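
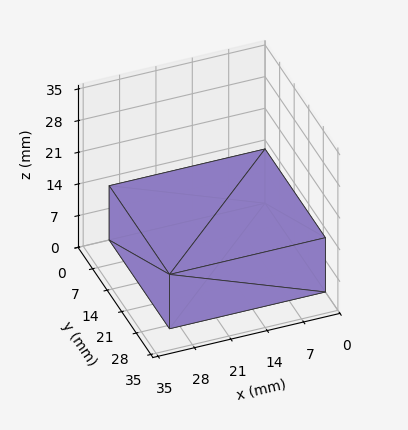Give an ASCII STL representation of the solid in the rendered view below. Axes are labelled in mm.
Reading the render: the shape is a rectangular box, roughly 30 × 29 mm footprint and 12 mm tall (dimensions read to the nearest mm from the axis ticks). For the STL, each face is triangulated and given an outward normal.

solid part
  facet normal 0.0000 0.0000 -1.0000
    outer loop
      vertex 30.0 29.0 0.0
      vertex 30.0 0.0 0.0
      vertex 0.0 0.0 0.0
    endloop
  endfacet
  facet normal 0.0000 0.0000 -1.0000
    outer loop
      vertex 0.0 29.0 0.0
      vertex 30.0 29.0 0.0
      vertex 0.0 0.0 0.0
    endloop
  endfacet
  facet normal 0.0000 0.0000 1.0000
    outer loop
      vertex 0.0 0.0 12.0
      vertex 30.0 0.0 12.0
      vertex 30.0 29.0 12.0
    endloop
  endfacet
  facet normal 0.0000 0.0000 1.0000
    outer loop
      vertex 0.0 0.0 12.0
      vertex 30.0 29.0 12.0
      vertex 0.0 29.0 12.0
    endloop
  endfacet
  facet normal 0.0000 -1.0000 0.0000
    outer loop
      vertex 0.0 0.0 0.0
      vertex 30.0 0.0 0.0
      vertex 30.0 0.0 12.0
    endloop
  endfacet
  facet normal 0.0000 -1.0000 0.0000
    outer loop
      vertex 0.0 0.0 0.0
      vertex 30.0 0.0 12.0
      vertex 0.0 0.0 12.0
    endloop
  endfacet
  facet normal 0.0000 1.0000 0.0000
    outer loop
      vertex 30.0 29.0 12.0
      vertex 30.0 29.0 0.0
      vertex 0.0 29.0 0.0
    endloop
  endfacet
  facet normal 0.0000 1.0000 0.0000
    outer loop
      vertex 0.0 29.0 12.0
      vertex 30.0 29.0 12.0
      vertex 0.0 29.0 0.0
    endloop
  endfacet
  facet normal -1.0000 0.0000 0.0000
    outer loop
      vertex 0.0 29.0 12.0
      vertex 0.0 29.0 0.0
      vertex 0.0 0.0 0.0
    endloop
  endfacet
  facet normal -1.0000 0.0000 0.0000
    outer loop
      vertex 0.0 0.0 12.0
      vertex 0.0 29.0 12.0
      vertex 0.0 0.0 0.0
    endloop
  endfacet
  facet normal 1.0000 0.0000 0.0000
    outer loop
      vertex 30.0 0.0 0.0
      vertex 30.0 29.0 0.0
      vertex 30.0 29.0 12.0
    endloop
  endfacet
  facet normal 1.0000 0.0000 0.0000
    outer loop
      vertex 30.0 0.0 0.0
      vertex 30.0 29.0 12.0
      vertex 30.0 0.0 12.0
    endloop
  endfacet
endsolid part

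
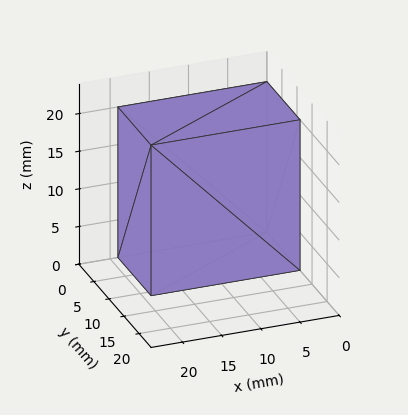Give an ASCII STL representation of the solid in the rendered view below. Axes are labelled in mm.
Reading the render: the shape is a rectangular box, roughly 19 × 11 mm footprint and 20 mm tall (dimensions read to the nearest mm from the axis ticks). For the STL, each face is triangulated and given an outward normal.

solid part
  facet normal 0.0000 0.0000 -1.0000
    outer loop
      vertex 19.000 11.000 0.000
      vertex 19.000 0.000 0.000
      vertex 0.000 0.000 0.000
    endloop
  endfacet
  facet normal 0.0000 0.0000 -1.0000
    outer loop
      vertex 0.000 11.000 0.000
      vertex 19.000 11.000 0.000
      vertex 0.000 0.000 0.000
    endloop
  endfacet
  facet normal 0.0000 0.0000 1.0000
    outer loop
      vertex 0.000 0.000 20.000
      vertex 19.000 0.000 20.000
      vertex 19.000 11.000 20.000
    endloop
  endfacet
  facet normal 0.0000 0.0000 1.0000
    outer loop
      vertex 0.000 0.000 20.000
      vertex 19.000 11.000 20.000
      vertex 0.000 11.000 20.000
    endloop
  endfacet
  facet normal 0.0000 -1.0000 0.0000
    outer loop
      vertex 0.000 0.000 0.000
      vertex 19.000 0.000 0.000
      vertex 19.000 0.000 20.000
    endloop
  endfacet
  facet normal 0.0000 -1.0000 0.0000
    outer loop
      vertex 0.000 0.000 0.000
      vertex 19.000 0.000 20.000
      vertex 0.000 0.000 20.000
    endloop
  endfacet
  facet normal 0.0000 1.0000 0.0000
    outer loop
      vertex 19.000 11.000 20.000
      vertex 19.000 11.000 0.000
      vertex 0.000 11.000 0.000
    endloop
  endfacet
  facet normal 0.0000 1.0000 0.0000
    outer loop
      vertex 0.000 11.000 20.000
      vertex 19.000 11.000 20.000
      vertex 0.000 11.000 0.000
    endloop
  endfacet
  facet normal -1.0000 0.0000 0.0000
    outer loop
      vertex 0.000 11.000 20.000
      vertex 0.000 11.000 0.000
      vertex 0.000 0.000 0.000
    endloop
  endfacet
  facet normal -1.0000 0.0000 0.0000
    outer loop
      vertex 0.000 0.000 20.000
      vertex 0.000 11.000 20.000
      vertex 0.000 0.000 0.000
    endloop
  endfacet
  facet normal 1.0000 0.0000 0.0000
    outer loop
      vertex 19.000 0.000 0.000
      vertex 19.000 11.000 0.000
      vertex 19.000 11.000 20.000
    endloop
  endfacet
  facet normal 1.0000 0.0000 0.0000
    outer loop
      vertex 19.000 0.000 0.000
      vertex 19.000 11.000 20.000
      vertex 19.000 0.000 20.000
    endloop
  endfacet
endsolid part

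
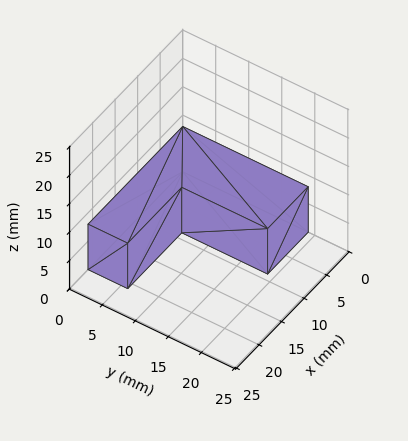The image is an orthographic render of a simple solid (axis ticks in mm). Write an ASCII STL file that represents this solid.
Reading the render: the shape is an L-shaped prism: outer 21 × 19 mm, arm thicknesses ≈ 6 mm (horizontal) and 9 mm (vertical), extruded 8 mm in z (dimensions read to the nearest mm from the axis ticks). For the STL, each face is triangulated and given an outward normal.

solid part
  facet normal 0.0000 0.0000 -1.0000
    outer loop
      vertex 21.00 6.00 0.00
      vertex 21.00 0.00 0.00
      vertex 0.00 0.00 0.00
    endloop
  endfacet
  facet normal 0.0000 0.0000 -1.0000
    outer loop
      vertex 9.00 6.00 0.00
      vertex 21.00 6.00 0.00
      vertex 0.00 0.00 0.00
    endloop
  endfacet
  facet normal 0.0000 0.0000 -1.0000
    outer loop
      vertex 9.00 19.00 0.00
      vertex 9.00 6.00 0.00
      vertex 0.00 0.00 0.00
    endloop
  endfacet
  facet normal 0.0000 0.0000 -1.0000
    outer loop
      vertex 0.00 19.00 0.00
      vertex 9.00 19.00 0.00
      vertex 0.00 0.00 0.00
    endloop
  endfacet
  facet normal 0.0000 0.0000 1.0000
    outer loop
      vertex 0.00 0.00 8.00
      vertex 21.00 0.00 8.00
      vertex 21.00 6.00 8.00
    endloop
  endfacet
  facet normal 0.0000 0.0000 1.0000
    outer loop
      vertex 0.00 0.00 8.00
      vertex 21.00 6.00 8.00
      vertex 9.00 6.00 8.00
    endloop
  endfacet
  facet normal 0.0000 0.0000 1.0000
    outer loop
      vertex 0.00 0.00 8.00
      vertex 9.00 6.00 8.00
      vertex 9.00 19.00 8.00
    endloop
  endfacet
  facet normal 0.0000 0.0000 1.0000
    outer loop
      vertex 0.00 0.00 8.00
      vertex 9.00 19.00 8.00
      vertex 0.00 19.00 8.00
    endloop
  endfacet
  facet normal 0.0000 -1.0000 0.0000
    outer loop
      vertex 0.00 0.00 0.00
      vertex 21.00 0.00 0.00
      vertex 21.00 0.00 8.00
    endloop
  endfacet
  facet normal 0.0000 -1.0000 0.0000
    outer loop
      vertex 0.00 0.00 0.00
      vertex 21.00 0.00 8.00
      vertex 0.00 0.00 8.00
    endloop
  endfacet
  facet normal 1.0000 0.0000 0.0000
    outer loop
      vertex 21.00 0.00 0.00
      vertex 21.00 6.00 0.00
      vertex 21.00 6.00 8.00
    endloop
  endfacet
  facet normal 1.0000 0.0000 0.0000
    outer loop
      vertex 21.00 0.00 0.00
      vertex 21.00 6.00 8.00
      vertex 21.00 0.00 8.00
    endloop
  endfacet
  facet normal 0.0000 1.0000 0.0000
    outer loop
      vertex 21.00 6.00 0.00
      vertex 9.00 6.00 0.00
      vertex 9.00 6.00 8.00
    endloop
  endfacet
  facet normal 0.0000 1.0000 0.0000
    outer loop
      vertex 21.00 6.00 0.00
      vertex 9.00 6.00 8.00
      vertex 21.00 6.00 8.00
    endloop
  endfacet
  facet normal 1.0000 0.0000 0.0000
    outer loop
      vertex 9.00 6.00 0.00
      vertex 9.00 19.00 0.00
      vertex 9.00 19.00 8.00
    endloop
  endfacet
  facet normal 1.0000 0.0000 0.0000
    outer loop
      vertex 9.00 6.00 0.00
      vertex 9.00 19.00 8.00
      vertex 9.00 6.00 8.00
    endloop
  endfacet
  facet normal 0.0000 1.0000 0.0000
    outer loop
      vertex 9.00 19.00 0.00
      vertex 0.00 19.00 0.00
      vertex 0.00 19.00 8.00
    endloop
  endfacet
  facet normal 0.0000 1.0000 0.0000
    outer loop
      vertex 9.00 19.00 0.00
      vertex 0.00 19.00 8.00
      vertex 9.00 19.00 8.00
    endloop
  endfacet
  facet normal -1.0000 0.0000 0.0000
    outer loop
      vertex 0.00 19.00 0.00
      vertex 0.00 0.00 0.00
      vertex 0.00 0.00 8.00
    endloop
  endfacet
  facet normal -1.0000 0.0000 0.0000
    outer loop
      vertex 0.00 19.00 0.00
      vertex 0.00 0.00 8.00
      vertex 0.00 19.00 8.00
    endloop
  endfacet
endsolid part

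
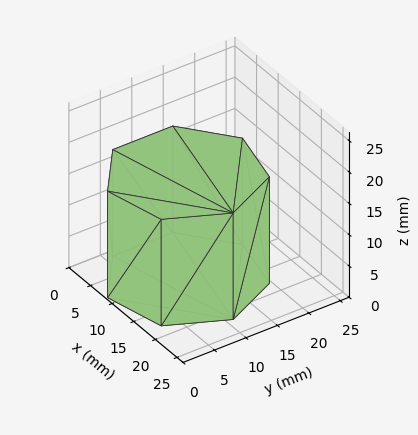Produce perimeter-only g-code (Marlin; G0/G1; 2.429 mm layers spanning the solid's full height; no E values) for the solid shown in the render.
Reading the render: the shape is a regular 7-sided prism (a cylinder approximated with 7 flat sides), circumscribed radius ≈ 11 mm, height ≈ 17 mm (dimensions read to the nearest mm from the axis ticks). For the g-code, the solid's height is divided into equal slices at the stated Δz and each level perimeter traced with G1 moves after a G0 lift.

; perimeter-only toolpath
G21 ; units = mm
G90 ; absolute positioning
G28 ; home
; layer 1
G0 Z2.429
G0 X22.000 Y11.000
G1 X17.858 Y19.600
G1 X8.552 Y21.724
G1 X1.089 Y15.773
G1 X1.089 Y6.227
G1 X8.552 Y0.276
G1 X17.858 Y2.400
G1 X22.000 Y11.000
; layer 2
G0 Z4.857
G0 X22.000 Y11.000
G1 X17.858 Y19.600
G1 X8.552 Y21.724
G1 X1.089 Y15.773
G1 X1.089 Y6.227
G1 X8.552 Y0.276
G1 X17.858 Y2.400
G1 X22.000 Y11.000
; layer 3
G0 Z7.286
G0 X22.000 Y11.000
G1 X17.858 Y19.600
G1 X8.552 Y21.724
G1 X1.089 Y15.773
G1 X1.089 Y6.227
G1 X8.552 Y0.276
G1 X17.858 Y2.400
G1 X22.000 Y11.000
; layer 4
G0 Z9.714
G0 X22.000 Y11.000
G1 X17.858 Y19.600
G1 X8.552 Y21.724
G1 X1.089 Y15.773
G1 X1.089 Y6.227
G1 X8.552 Y0.276
G1 X17.858 Y2.400
G1 X22.000 Y11.000
; layer 5
G0 Z12.143
G0 X22.000 Y11.000
G1 X17.858 Y19.600
G1 X8.552 Y21.724
G1 X1.089 Y15.773
G1 X1.089 Y6.227
G1 X8.552 Y0.276
G1 X17.858 Y2.400
G1 X22.000 Y11.000
; layer 6
G0 Z14.571
G0 X22.000 Y11.000
G1 X17.858 Y19.600
G1 X8.552 Y21.724
G1 X1.089 Y15.773
G1 X1.089 Y6.227
G1 X8.552 Y0.276
G1 X17.858 Y2.400
G1 X22.000 Y11.000
; layer 7
G0 Z17.000
G0 X22.000 Y11.000
G1 X17.858 Y19.600
G1 X8.552 Y21.724
G1 X1.089 Y15.773
G1 X1.089 Y6.227
G1 X8.552 Y0.276
G1 X17.858 Y2.400
G1 X22.000 Y11.000
M2 ; end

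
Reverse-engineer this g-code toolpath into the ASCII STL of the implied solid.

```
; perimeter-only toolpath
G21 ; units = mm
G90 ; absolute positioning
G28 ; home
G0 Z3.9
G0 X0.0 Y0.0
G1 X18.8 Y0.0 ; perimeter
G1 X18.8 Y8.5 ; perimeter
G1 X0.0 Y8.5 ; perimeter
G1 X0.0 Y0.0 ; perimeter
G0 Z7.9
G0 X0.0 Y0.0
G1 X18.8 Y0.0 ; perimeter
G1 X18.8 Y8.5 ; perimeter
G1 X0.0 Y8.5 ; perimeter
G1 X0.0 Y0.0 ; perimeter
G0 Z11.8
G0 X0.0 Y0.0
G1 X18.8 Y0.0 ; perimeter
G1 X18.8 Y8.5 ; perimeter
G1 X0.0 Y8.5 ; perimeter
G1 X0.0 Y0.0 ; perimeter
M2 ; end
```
solid part
  facet normal 0.0000 0.0000 -1.0000
    outer loop
      vertex 18.8 8.5 0.0
      vertex 18.8 0.0 0.0
      vertex 0.0 0.0 0.0
    endloop
  endfacet
  facet normal 0.0000 0.0000 -1.0000
    outer loop
      vertex 0.0 8.5 0.0
      vertex 18.8 8.5 0.0
      vertex 0.0 0.0 0.0
    endloop
  endfacet
  facet normal 0.0000 0.0000 1.0000
    outer loop
      vertex 0.0 0.0 11.8
      vertex 18.8 0.0 11.8
      vertex 18.8 8.5 11.8
    endloop
  endfacet
  facet normal 0.0000 0.0000 1.0000
    outer loop
      vertex 0.0 0.0 11.8
      vertex 18.8 8.5 11.8
      vertex 0.0 8.5 11.8
    endloop
  endfacet
  facet normal 0.0000 -1.0000 0.0000
    outer loop
      vertex 0.0 0.0 0.0
      vertex 18.8 0.0 0.0
      vertex 18.8 0.0 11.8
    endloop
  endfacet
  facet normal 0.0000 -1.0000 0.0000
    outer loop
      vertex 0.0 0.0 0.0
      vertex 18.8 0.0 11.8
      vertex 0.0 0.0 11.8
    endloop
  endfacet
  facet normal 0.0000 1.0000 0.0000
    outer loop
      vertex 18.8 8.5 11.8
      vertex 18.8 8.5 0.0
      vertex 0.0 8.5 0.0
    endloop
  endfacet
  facet normal 0.0000 1.0000 0.0000
    outer loop
      vertex 0.0 8.5 11.8
      vertex 18.8 8.5 11.8
      vertex 0.0 8.5 0.0
    endloop
  endfacet
  facet normal -1.0000 0.0000 0.0000
    outer loop
      vertex 0.0 8.5 11.8
      vertex 0.0 8.5 0.0
      vertex 0.0 0.0 0.0
    endloop
  endfacet
  facet normal -1.0000 0.0000 0.0000
    outer loop
      vertex 0.0 0.0 11.8
      vertex 0.0 8.5 11.8
      vertex 0.0 0.0 0.0
    endloop
  endfacet
  facet normal 1.0000 0.0000 0.0000
    outer loop
      vertex 18.8 0.0 0.0
      vertex 18.8 8.5 0.0
      vertex 18.8 8.5 11.8
    endloop
  endfacet
  facet normal 1.0000 0.0000 0.0000
    outer loop
      vertex 18.8 0.0 0.0
      vertex 18.8 8.5 11.8
      vertex 18.8 0.0 11.8
    endloop
  endfacet
endsolid part

The G0 Z moves step by Δz≈3.9 mm. Every layer's G1 loop is the same polygon, so the solid is a straight extrusion of it from z=0 to z≈11.8. Closing with flat bottom and top caps and triangulating gives 12 facets — a rectangular box, roughly 18.8 × 8.5 mm footprint and 11.8 mm tall.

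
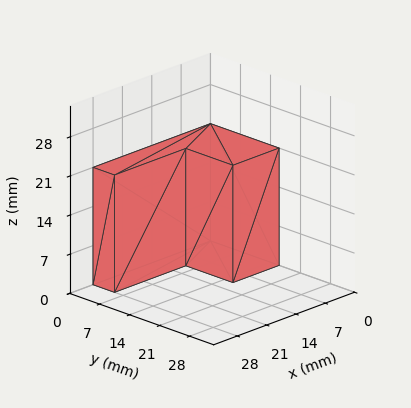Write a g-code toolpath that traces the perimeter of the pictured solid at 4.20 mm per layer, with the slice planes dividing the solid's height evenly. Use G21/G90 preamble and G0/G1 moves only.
Reading the render: the shape is an L-shaped prism: outer 28 × 16 mm, arm thicknesses ≈ 5 mm (horizontal) and 11 mm (vertical), extruded 21 mm in z (dimensions read to the nearest mm from the axis ticks). For the g-code, the solid's height is divided into equal slices at the stated Δz and each level perimeter traced with G1 moves after a G0 lift.

; perimeter-only toolpath
G21 ; units = mm
G90 ; absolute positioning
G28 ; home
; layer 1
G0 Z4.20
G0 X0.00 Y0.00
G1 X28.00 Y0.00
G1 X28.00 Y5.00
G1 X11.00 Y5.00
G1 X11.00 Y16.00
G1 X0.00 Y16.00
G1 X0.00 Y0.00
; layer 2
G0 Z8.40
G0 X0.00 Y0.00
G1 X28.00 Y0.00
G1 X28.00 Y5.00
G1 X11.00 Y5.00
G1 X11.00 Y16.00
G1 X0.00 Y16.00
G1 X0.00 Y0.00
; layer 3
G0 Z12.60
G0 X0.00 Y0.00
G1 X28.00 Y0.00
G1 X28.00 Y5.00
G1 X11.00 Y5.00
G1 X11.00 Y16.00
G1 X0.00 Y16.00
G1 X0.00 Y0.00
; layer 4
G0 Z16.80
G0 X0.00 Y0.00
G1 X28.00 Y0.00
G1 X28.00 Y5.00
G1 X11.00 Y5.00
G1 X11.00 Y16.00
G1 X0.00 Y16.00
G1 X0.00 Y0.00
; layer 5
G0 Z21.00
G0 X0.00 Y0.00
G1 X28.00 Y0.00
G1 X28.00 Y5.00
G1 X11.00 Y5.00
G1 X11.00 Y16.00
G1 X0.00 Y16.00
G1 X0.00 Y0.00
M2 ; end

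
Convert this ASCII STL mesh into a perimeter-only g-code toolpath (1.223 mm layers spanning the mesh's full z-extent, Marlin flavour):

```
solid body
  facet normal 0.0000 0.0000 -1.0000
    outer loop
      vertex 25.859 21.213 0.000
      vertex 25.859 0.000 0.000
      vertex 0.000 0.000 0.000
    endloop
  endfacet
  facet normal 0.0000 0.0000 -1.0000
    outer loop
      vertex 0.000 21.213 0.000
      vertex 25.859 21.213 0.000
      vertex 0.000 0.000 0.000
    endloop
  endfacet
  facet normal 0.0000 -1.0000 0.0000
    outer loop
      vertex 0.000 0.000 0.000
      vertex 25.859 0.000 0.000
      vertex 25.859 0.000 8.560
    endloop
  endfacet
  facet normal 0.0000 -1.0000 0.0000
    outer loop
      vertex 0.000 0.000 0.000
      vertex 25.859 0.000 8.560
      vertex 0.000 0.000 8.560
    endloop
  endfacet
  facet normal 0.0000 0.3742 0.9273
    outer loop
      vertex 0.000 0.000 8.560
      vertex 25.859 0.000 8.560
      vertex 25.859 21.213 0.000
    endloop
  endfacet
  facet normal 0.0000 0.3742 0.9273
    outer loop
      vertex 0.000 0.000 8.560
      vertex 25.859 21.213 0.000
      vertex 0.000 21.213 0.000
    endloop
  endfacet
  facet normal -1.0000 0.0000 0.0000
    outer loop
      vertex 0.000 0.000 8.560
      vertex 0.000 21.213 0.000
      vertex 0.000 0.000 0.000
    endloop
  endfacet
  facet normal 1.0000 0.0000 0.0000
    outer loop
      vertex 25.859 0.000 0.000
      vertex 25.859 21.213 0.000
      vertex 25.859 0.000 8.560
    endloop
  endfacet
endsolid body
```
; perimeter-only toolpath
G21 ; units = mm
G90 ; absolute positioning
G28 ; home
; layer 1
G0 Z1.223
G0 X0.000 Y0.000
G1 X25.859 Y0.000
G1 X25.859 Y18.183
G1 X0.000 Y18.183
G1 X0.000 Y0.000
; layer 2
G0 Z2.446
G0 X0.000 Y0.000
G1 X25.859 Y0.000
G1 X25.859 Y15.152
G1 X0.000 Y15.152
G1 X0.000 Y0.000
; layer 3
G0 Z3.669
G0 X0.000 Y0.000
G1 X25.859 Y0.000
G1 X25.859 Y12.122
G1 X0.000 Y12.122
G1 X0.000 Y0.000
; layer 4
G0 Z4.891
G0 X0.000 Y0.000
G1 X25.859 Y0.000
G1 X25.859 Y9.091
G1 X0.000 Y9.091
G1 X0.000 Y0.000
; layer 5
G0 Z6.114
G0 X0.000 Y0.000
G1 X25.859 Y0.000
G1 X25.859 Y6.061
G1 X0.000 Y6.061
G1 X0.000 Y0.000
; layer 6
G0 Z7.337
G0 X0.000 Y0.000
G1 X25.859 Y0.000
G1 X25.859 Y3.030
G1 X0.000 Y3.030
G1 X0.000 Y0.000
M2 ; end

The solid is a wedge (ramp): 25.9 × 21.2 mm base, rising to 8.56 mm along the y=0 edge and sloping linearly to z=0 at y=21.2. Slicing at Δz = 1.223 mm — 7 equal slices spanning the solid's height, so layer i sits at z = i·h/7 — gives 6 non-empty perimeters. Each is a 4-segment closed polygon; G0 lifts to the layer z and rapids to the start vertex, then G1 traces the edges. The cross-section shrinks linearly with z (the slice at the apex is degenerate and omitted).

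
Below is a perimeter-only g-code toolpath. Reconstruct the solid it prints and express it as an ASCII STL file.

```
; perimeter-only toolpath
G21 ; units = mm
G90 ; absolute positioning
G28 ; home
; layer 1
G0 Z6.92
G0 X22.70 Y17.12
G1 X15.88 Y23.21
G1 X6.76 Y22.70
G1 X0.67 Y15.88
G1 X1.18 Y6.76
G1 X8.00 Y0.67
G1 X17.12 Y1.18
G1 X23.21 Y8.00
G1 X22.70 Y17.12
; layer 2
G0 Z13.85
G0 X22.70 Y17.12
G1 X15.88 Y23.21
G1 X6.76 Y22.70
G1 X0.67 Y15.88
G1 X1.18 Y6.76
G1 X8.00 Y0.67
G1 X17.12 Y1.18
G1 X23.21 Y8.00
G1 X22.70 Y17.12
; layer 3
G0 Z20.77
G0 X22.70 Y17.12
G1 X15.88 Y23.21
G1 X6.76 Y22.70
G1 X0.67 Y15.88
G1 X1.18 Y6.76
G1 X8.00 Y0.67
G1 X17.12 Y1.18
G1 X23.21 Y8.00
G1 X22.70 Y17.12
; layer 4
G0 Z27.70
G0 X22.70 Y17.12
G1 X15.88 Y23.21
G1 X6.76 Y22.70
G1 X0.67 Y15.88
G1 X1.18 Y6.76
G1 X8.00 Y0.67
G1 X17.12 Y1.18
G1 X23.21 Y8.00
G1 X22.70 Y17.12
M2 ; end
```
solid part
  facet normal 0.0000 0.0000 -1.0000
    outer loop
      vertex 6.76 22.70 0.00
      vertex 15.88 23.21 0.00
      vertex 22.70 17.12 0.00
    endloop
  endfacet
  facet normal 0.0000 0.0000 -1.0000
    outer loop
      vertex 0.67 15.88 0.00
      vertex 6.76 22.70 0.00
      vertex 22.70 17.12 0.00
    endloop
  endfacet
  facet normal 0.0000 0.0000 -1.0000
    outer loop
      vertex 1.18 6.76 0.00
      vertex 0.67 15.88 0.00
      vertex 22.70 17.12 0.00
    endloop
  endfacet
  facet normal 0.0000 0.0000 -1.0000
    outer loop
      vertex 8.00 0.67 0.00
      vertex 1.18 6.76 0.00
      vertex 22.70 17.12 0.00
    endloop
  endfacet
  facet normal 0.0000 0.0000 -1.0000
    outer loop
      vertex 17.12 1.18 0.00
      vertex 8.00 0.67 0.00
      vertex 22.70 17.12 0.00
    endloop
  endfacet
  facet normal 0.0000 0.0000 -1.0000
    outer loop
      vertex 23.21 8.00 0.00
      vertex 17.12 1.18 0.00
      vertex 22.70 17.12 0.00
    endloop
  endfacet
  facet normal 0.0000 0.0000 1.0000
    outer loop
      vertex 22.70 17.12 27.70
      vertex 15.88 23.21 27.70
      vertex 6.76 22.70 27.70
    endloop
  endfacet
  facet normal 0.0000 0.0000 1.0000
    outer loop
      vertex 22.70 17.12 27.70
      vertex 6.76 22.70 27.70
      vertex 0.67 15.88 27.70
    endloop
  endfacet
  facet normal 0.0000 0.0000 1.0000
    outer loop
      vertex 22.70 17.12 27.70
      vertex 0.67 15.88 27.70
      vertex 1.18 6.76 27.70
    endloop
  endfacet
  facet normal 0.0000 0.0000 1.0000
    outer loop
      vertex 22.70 17.12 27.70
      vertex 1.18 6.76 27.70
      vertex 8.00 0.67 27.70
    endloop
  endfacet
  facet normal 0.0000 0.0000 1.0000
    outer loop
      vertex 22.70 17.12 27.70
      vertex 8.00 0.67 27.70
      vertex 17.12 1.18 27.70
    endloop
  endfacet
  facet normal 0.0000 0.0000 1.0000
    outer loop
      vertex 22.70 17.12 27.70
      vertex 17.12 1.18 27.70
      vertex 23.21 8.00 27.70
    endloop
  endfacet
  facet normal 0.6661 0.7459 0.0000
    outer loop
      vertex 22.70 17.12 0.00
      vertex 15.88 23.21 0.00
      vertex 15.88 23.21 27.70
    endloop
  endfacet
  facet normal 0.6661 0.7459 0.0000
    outer loop
      vertex 22.70 17.12 0.00
      vertex 15.88 23.21 27.70
      vertex 22.70 17.12 27.70
    endloop
  endfacet
  facet normal -0.0558 0.9984 0.0000
    outer loop
      vertex 15.88 23.21 0.00
      vertex 6.76 22.70 0.00
      vertex 6.76 22.70 27.70
    endloop
  endfacet
  facet normal -0.0558 0.9984 0.0000
    outer loop
      vertex 15.88 23.21 0.00
      vertex 6.76 22.70 27.70
      vertex 15.88 23.21 27.70
    endloop
  endfacet
  facet normal -0.7459 0.6661 0.0000
    outer loop
      vertex 6.76 22.70 0.00
      vertex 0.67 15.88 0.00
      vertex 0.67 15.88 27.70
    endloop
  endfacet
  facet normal -0.7459 0.6661 0.0000
    outer loop
      vertex 6.76 22.70 0.00
      vertex 0.67 15.88 27.70
      vertex 6.76 22.70 27.70
    endloop
  endfacet
  facet normal -0.9984 -0.0558 0.0000
    outer loop
      vertex 0.67 15.88 0.00
      vertex 1.18 6.76 0.00
      vertex 1.18 6.76 27.70
    endloop
  endfacet
  facet normal -0.9984 -0.0558 0.0000
    outer loop
      vertex 0.67 15.88 0.00
      vertex 1.18 6.76 27.70
      vertex 0.67 15.88 27.70
    endloop
  endfacet
  facet normal -0.6661 -0.7459 0.0000
    outer loop
      vertex 1.18 6.76 0.00
      vertex 8.00 0.67 0.00
      vertex 8.00 0.67 27.70
    endloop
  endfacet
  facet normal -0.6661 -0.7459 0.0000
    outer loop
      vertex 1.18 6.76 0.00
      vertex 8.00 0.67 27.70
      vertex 1.18 6.76 27.70
    endloop
  endfacet
  facet normal 0.0558 -0.9984 0.0000
    outer loop
      vertex 8.00 0.67 0.00
      vertex 17.12 1.18 0.00
      vertex 17.12 1.18 27.70
    endloop
  endfacet
  facet normal 0.0558 -0.9984 0.0000
    outer loop
      vertex 8.00 0.67 0.00
      vertex 17.12 1.18 27.70
      vertex 8.00 0.67 27.70
    endloop
  endfacet
  facet normal 0.7459 -0.6661 0.0000
    outer loop
      vertex 17.12 1.18 0.00
      vertex 23.21 8.00 0.00
      vertex 23.21 8.00 27.70
    endloop
  endfacet
  facet normal 0.7459 -0.6661 0.0000
    outer loop
      vertex 17.12 1.18 0.00
      vertex 23.21 8.00 27.70
      vertex 17.12 1.18 27.70
    endloop
  endfacet
  facet normal 0.9984 0.0558 0.0000
    outer loop
      vertex 23.21 8.00 0.00
      vertex 22.70 17.12 0.00
      vertex 22.70 17.12 27.70
    endloop
  endfacet
  facet normal 0.9984 0.0558 0.0000
    outer loop
      vertex 23.21 8.00 0.00
      vertex 22.70 17.12 27.70
      vertex 23.21 8.00 27.70
    endloop
  endfacet
endsolid part

The G0 Z moves step by Δz≈6.92 mm. Every layer's G1 loop is the same polygon, so the solid is a straight extrusion of it from z=0 to z≈27.7. Closing with flat bottom and top caps and triangulating gives 28 facets — a regular 8-sided prism (a cylinder approximated with 8 flat sides), circumscribed radius ≈ 11.9 mm, height ≈ 27.7 mm.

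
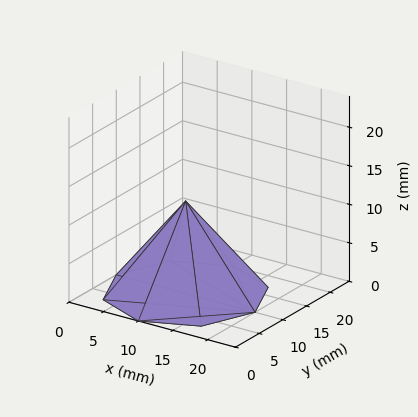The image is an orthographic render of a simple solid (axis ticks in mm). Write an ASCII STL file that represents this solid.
Reading the render: the shape is a regular 8-sided pyramid, base circumscribed radius ≈ 10 mm, apex at z ≈ 12 mm (dimensions read to the nearest mm from the axis ticks). For the STL, each face is triangulated and given an outward normal.

solid part
  facet normal 0.0000 0.0000 -1.0000
    outer loop
      vertex 10.000 20.000 0.000
      vertex 17.071 17.071 0.000
      vertex 20.000 10.000 0.000
    endloop
  endfacet
  facet normal 0.0000 0.0000 -1.0000
    outer loop
      vertex 2.929 17.071 0.000
      vertex 10.000 20.000 0.000
      vertex 20.000 10.000 0.000
    endloop
  endfacet
  facet normal 0.0000 0.0000 -1.0000
    outer loop
      vertex 0.000 10.000 0.000
      vertex 2.929 17.071 0.000
      vertex 20.000 10.000 0.000
    endloop
  endfacet
  facet normal 0.0000 0.0000 -1.0000
    outer loop
      vertex 2.929 2.929 0.000
      vertex 0.000 10.000 0.000
      vertex 20.000 10.000 0.000
    endloop
  endfacet
  facet normal 0.0000 0.0000 -1.0000
    outer loop
      vertex 10.000 0.000 0.000
      vertex 2.929 2.929 0.000
      vertex 20.000 10.000 0.000
    endloop
  endfacet
  facet normal 0.0000 0.0000 -1.0000
    outer loop
      vertex 17.071 2.929 0.000
      vertex 10.000 0.000 0.000
      vertex 20.000 10.000 0.000
    endloop
  endfacet
  facet normal 0.7321 0.3032 0.6100
    outer loop
      vertex 20.000 10.000 0.000
      vertex 17.071 17.071 0.000
      vertex 10.000 10.000 12.000
    endloop
  endfacet
  facet normal 0.3032 0.7321 0.6100
    outer loop
      vertex 17.071 17.071 0.000
      vertex 10.000 20.000 0.000
      vertex 10.000 10.000 12.000
    endloop
  endfacet
  facet normal -0.3032 0.7321 0.6100
    outer loop
      vertex 10.000 20.000 0.000
      vertex 2.929 17.071 0.000
      vertex 10.000 10.000 12.000
    endloop
  endfacet
  facet normal -0.7321 0.3032 0.6100
    outer loop
      vertex 2.929 17.071 0.000
      vertex 0.000 10.000 0.000
      vertex 10.000 10.000 12.000
    endloop
  endfacet
  facet normal -0.7321 -0.3032 0.6100
    outer loop
      vertex 0.000 10.000 0.000
      vertex 2.929 2.929 0.000
      vertex 10.000 10.000 12.000
    endloop
  endfacet
  facet normal -0.3032 -0.7321 0.6100
    outer loop
      vertex 2.929 2.929 0.000
      vertex 10.000 0.000 0.000
      vertex 10.000 10.000 12.000
    endloop
  endfacet
  facet normal 0.3032 -0.7321 0.6100
    outer loop
      vertex 10.000 0.000 0.000
      vertex 17.071 2.929 0.000
      vertex 10.000 10.000 12.000
    endloop
  endfacet
  facet normal 0.7321 -0.3032 0.6100
    outer loop
      vertex 17.071 2.929 0.000
      vertex 20.000 10.000 0.000
      vertex 10.000 10.000 12.000
    endloop
  endfacet
endsolid part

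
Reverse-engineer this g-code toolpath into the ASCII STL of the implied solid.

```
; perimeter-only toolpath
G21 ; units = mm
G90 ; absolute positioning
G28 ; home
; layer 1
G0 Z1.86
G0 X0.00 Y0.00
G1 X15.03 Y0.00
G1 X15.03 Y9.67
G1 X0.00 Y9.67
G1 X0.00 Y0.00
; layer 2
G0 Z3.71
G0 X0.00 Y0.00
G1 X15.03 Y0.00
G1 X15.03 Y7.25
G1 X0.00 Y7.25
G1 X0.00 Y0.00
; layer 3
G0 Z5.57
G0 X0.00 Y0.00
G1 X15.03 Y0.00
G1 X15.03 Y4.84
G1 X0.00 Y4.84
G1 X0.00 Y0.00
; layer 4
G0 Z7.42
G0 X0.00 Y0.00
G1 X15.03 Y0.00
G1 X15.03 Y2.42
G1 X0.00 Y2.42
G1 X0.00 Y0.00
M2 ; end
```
solid part
  facet normal 0.0000 0.0000 -1.0000
    outer loop
      vertex 15.03 12.09 0.00
      vertex 15.03 0.00 0.00
      vertex 0.00 0.00 0.00
    endloop
  endfacet
  facet normal 0.0000 0.0000 -1.0000
    outer loop
      vertex 0.00 12.09 0.00
      vertex 15.03 12.09 0.00
      vertex 0.00 0.00 0.00
    endloop
  endfacet
  facet normal 0.0000 -1.0000 0.0000
    outer loop
      vertex 0.00 0.00 0.00
      vertex 15.03 0.00 0.00
      vertex 15.03 0.00 9.28
    endloop
  endfacet
  facet normal 0.0000 -1.0000 0.0000
    outer loop
      vertex 0.00 0.00 0.00
      vertex 15.03 0.00 9.28
      vertex 0.00 0.00 9.28
    endloop
  endfacet
  facet normal 0.0000 0.6089 0.7933
    outer loop
      vertex 0.00 0.00 9.28
      vertex 15.03 0.00 9.28
      vertex 15.03 12.09 0.00
    endloop
  endfacet
  facet normal 0.0000 0.6089 0.7933
    outer loop
      vertex 0.00 0.00 9.28
      vertex 15.03 12.09 0.00
      vertex 0.00 12.09 0.00
    endloop
  endfacet
  facet normal -1.0000 0.0000 0.0000
    outer loop
      vertex 0.00 0.00 9.28
      vertex 0.00 12.09 0.00
      vertex 0.00 0.00 0.00
    endloop
  endfacet
  facet normal 1.0000 0.0000 0.0000
    outer loop
      vertex 15.03 0.00 0.00
      vertex 15.03 12.09 0.00
      vertex 15.03 0.00 9.28
    endloop
  endfacet
endsolid part

The G0 Z moves step by Δz≈1.86 mm. The G1 loops shrink linearly with z, so the solid tapers from its base footprint up to z≈9.28. Closing with a flat bottom cap and the tapered top and triangulating gives 8 facets — a wedge (ramp): 15 × 12.1 mm base, rising to 9.28 mm along the y=0 edge and sloping linearly to z=0 at y=12.1.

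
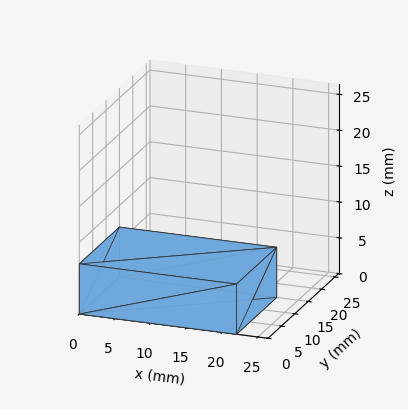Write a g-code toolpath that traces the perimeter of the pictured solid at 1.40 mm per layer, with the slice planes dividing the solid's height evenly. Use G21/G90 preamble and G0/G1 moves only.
Reading the render: the shape is a rectangular box, roughly 22 × 15 mm footprint and 7 mm tall (dimensions read to the nearest mm from the axis ticks). For the g-code, the solid's height is divided into equal slices at the stated Δz and each level perimeter traced with G1 moves after a G0 lift.

; perimeter-only toolpath
G21 ; units = mm
G90 ; absolute positioning
G28 ; home
; layer 1
G0 Z1.40
G0 X0.00 Y0.00
G1 X22.00 Y0.00
G1 X22.00 Y15.00
G1 X0.00 Y15.00
G1 X0.00 Y0.00
; layer 2
G0 Z2.80
G0 X0.00 Y0.00
G1 X22.00 Y0.00
G1 X22.00 Y15.00
G1 X0.00 Y15.00
G1 X0.00 Y0.00
; layer 3
G0 Z4.20
G0 X0.00 Y0.00
G1 X22.00 Y0.00
G1 X22.00 Y15.00
G1 X0.00 Y15.00
G1 X0.00 Y0.00
; layer 4
G0 Z5.60
G0 X0.00 Y0.00
G1 X22.00 Y0.00
G1 X22.00 Y15.00
G1 X0.00 Y15.00
G1 X0.00 Y0.00
; layer 5
G0 Z7.00
G0 X0.00 Y0.00
G1 X22.00 Y0.00
G1 X22.00 Y15.00
G1 X0.00 Y15.00
G1 X0.00 Y0.00
M2 ; end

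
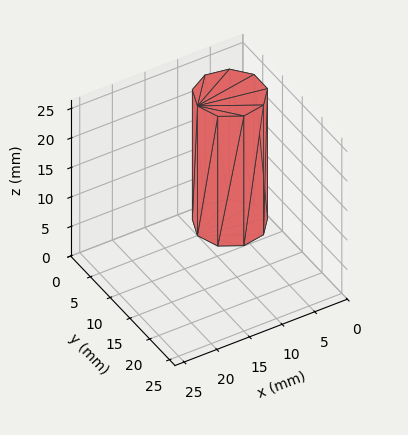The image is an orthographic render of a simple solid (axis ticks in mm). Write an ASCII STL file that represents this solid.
Reading the render: the shape is a regular 9-sided prism (a cylinder approximated with 9 flat sides), circumscribed radius ≈ 5 mm, height ≈ 22 mm (dimensions read to the nearest mm from the axis ticks). For the STL, each face is triangulated and given an outward normal.

solid part
  facet normal 0.0000 0.0000 -1.0000
    outer loop
      vertex 5.868 9.924 0.000
      vertex 8.830 8.214 0.000
      vertex 10.000 5.000 0.000
    endloop
  endfacet
  facet normal 0.0000 0.0000 -1.0000
    outer loop
      vertex 2.500 9.330 0.000
      vertex 5.868 9.924 0.000
      vertex 10.000 5.000 0.000
    endloop
  endfacet
  facet normal 0.0000 0.0000 -1.0000
    outer loop
      vertex 0.302 6.710 0.000
      vertex 2.500 9.330 0.000
      vertex 10.000 5.000 0.000
    endloop
  endfacet
  facet normal 0.0000 0.0000 -1.0000
    outer loop
      vertex 0.302 3.290 0.000
      vertex 0.302 6.710 0.000
      vertex 10.000 5.000 0.000
    endloop
  endfacet
  facet normal 0.0000 0.0000 -1.0000
    outer loop
      vertex 2.500 0.670 0.000
      vertex 0.302 3.290 0.000
      vertex 10.000 5.000 0.000
    endloop
  endfacet
  facet normal 0.0000 0.0000 -1.0000
    outer loop
      vertex 5.868 0.076 0.000
      vertex 2.500 0.670 0.000
      vertex 10.000 5.000 0.000
    endloop
  endfacet
  facet normal 0.0000 0.0000 -1.0000
    outer loop
      vertex 8.830 1.786 0.000
      vertex 5.868 0.076 0.000
      vertex 10.000 5.000 0.000
    endloop
  endfacet
  facet normal 0.0000 0.0000 1.0000
    outer loop
      vertex 10.000 5.000 22.000
      vertex 8.830 8.214 22.000
      vertex 5.868 9.924 22.000
    endloop
  endfacet
  facet normal 0.0000 0.0000 1.0000
    outer loop
      vertex 10.000 5.000 22.000
      vertex 5.868 9.924 22.000
      vertex 2.500 9.330 22.000
    endloop
  endfacet
  facet normal 0.0000 0.0000 1.0000
    outer loop
      vertex 10.000 5.000 22.000
      vertex 2.500 9.330 22.000
      vertex 0.302 6.710 22.000
    endloop
  endfacet
  facet normal 0.0000 0.0000 1.0000
    outer loop
      vertex 10.000 5.000 22.000
      vertex 0.302 6.710 22.000
      vertex 0.302 3.290 22.000
    endloop
  endfacet
  facet normal 0.0000 0.0000 1.0000
    outer loop
      vertex 10.000 5.000 22.000
      vertex 0.302 3.290 22.000
      vertex 2.500 0.670 22.000
    endloop
  endfacet
  facet normal 0.0000 0.0000 1.0000
    outer loop
      vertex 10.000 5.000 22.000
      vertex 2.500 0.670 22.000
      vertex 5.868 0.076 22.000
    endloop
  endfacet
  facet normal 0.0000 0.0000 1.0000
    outer loop
      vertex 10.000 5.000 22.000
      vertex 5.868 0.076 22.000
      vertex 8.830 1.786 22.000
    endloop
  endfacet
  facet normal 0.9397 0.3421 0.0000
    outer loop
      vertex 10.000 5.000 0.000
      vertex 8.830 8.214 0.000
      vertex 8.830 8.214 22.000
    endloop
  endfacet
  facet normal 0.9397 0.3421 0.0000
    outer loop
      vertex 10.000 5.000 0.000
      vertex 8.830 8.214 22.000
      vertex 10.000 5.000 22.000
    endloop
  endfacet
  facet normal 0.5000 0.8660 0.0000
    outer loop
      vertex 8.830 8.214 0.000
      vertex 5.868 9.924 0.000
      vertex 5.868 9.924 22.000
    endloop
  endfacet
  facet normal 0.5000 0.8660 0.0000
    outer loop
      vertex 8.830 8.214 0.000
      vertex 5.868 9.924 22.000
      vertex 8.830 8.214 22.000
    endloop
  endfacet
  facet normal -0.1737 0.9848 0.0000
    outer loop
      vertex 5.868 9.924 0.000
      vertex 2.500 9.330 0.000
      vertex 2.500 9.330 22.000
    endloop
  endfacet
  facet normal -0.1737 0.9848 0.0000
    outer loop
      vertex 5.868 9.924 0.000
      vertex 2.500 9.330 22.000
      vertex 5.868 9.924 22.000
    endloop
  endfacet
  facet normal -0.7661 0.6427 0.0000
    outer loop
      vertex 2.500 9.330 0.000
      vertex 0.302 6.710 0.000
      vertex 0.302 6.710 22.000
    endloop
  endfacet
  facet normal -0.7661 0.6427 0.0000
    outer loop
      vertex 2.500 9.330 0.000
      vertex 0.302 6.710 22.000
      vertex 2.500 9.330 22.000
    endloop
  endfacet
  facet normal -1.0000 0.0000 0.0000
    outer loop
      vertex 0.302 6.710 0.000
      vertex 0.302 3.290 0.000
      vertex 0.302 3.290 22.000
    endloop
  endfacet
  facet normal -1.0000 0.0000 0.0000
    outer loop
      vertex 0.302 6.710 0.000
      vertex 0.302 3.290 22.000
      vertex 0.302 6.710 22.000
    endloop
  endfacet
  facet normal -0.7661 -0.6427 0.0000
    outer loop
      vertex 0.302 3.290 0.000
      vertex 2.500 0.670 0.000
      vertex 2.500 0.670 22.000
    endloop
  endfacet
  facet normal -0.7661 -0.6427 0.0000
    outer loop
      vertex 0.302 3.290 0.000
      vertex 2.500 0.670 22.000
      vertex 0.302 3.290 22.000
    endloop
  endfacet
  facet normal -0.1737 -0.9848 0.0000
    outer loop
      vertex 2.500 0.670 0.000
      vertex 5.868 0.076 0.000
      vertex 5.868 0.076 22.000
    endloop
  endfacet
  facet normal -0.1737 -0.9848 0.0000
    outer loop
      vertex 2.500 0.670 0.000
      vertex 5.868 0.076 22.000
      vertex 2.500 0.670 22.000
    endloop
  endfacet
  facet normal 0.5000 -0.8660 0.0000
    outer loop
      vertex 5.868 0.076 0.000
      vertex 8.830 1.786 0.000
      vertex 8.830 1.786 22.000
    endloop
  endfacet
  facet normal 0.5000 -0.8660 0.0000
    outer loop
      vertex 5.868 0.076 0.000
      vertex 8.830 1.786 22.000
      vertex 5.868 0.076 22.000
    endloop
  endfacet
  facet normal 0.9397 -0.3421 0.0000
    outer loop
      vertex 8.830 1.786 0.000
      vertex 10.000 5.000 0.000
      vertex 10.000 5.000 22.000
    endloop
  endfacet
  facet normal 0.9397 -0.3421 0.0000
    outer loop
      vertex 8.830 1.786 0.000
      vertex 10.000 5.000 22.000
      vertex 8.830 1.786 22.000
    endloop
  endfacet
endsolid part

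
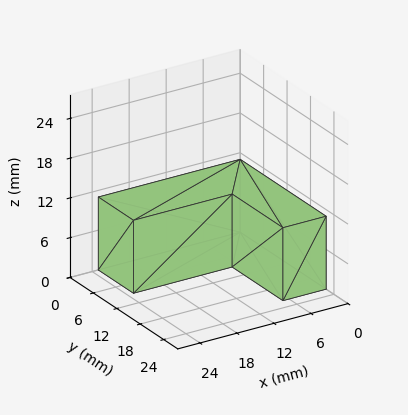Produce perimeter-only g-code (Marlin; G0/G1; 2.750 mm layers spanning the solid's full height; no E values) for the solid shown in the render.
Reading the render: the shape is an L-shaped prism: outer 23 × 22 mm, arm thicknesses ≈ 9 mm (horizontal) and 7 mm (vertical), extruded 11 mm in z (dimensions read to the nearest mm from the axis ticks). For the g-code, the solid's height is divided into equal slices at the stated Δz and each level perimeter traced with G1 moves after a G0 lift.

; perimeter-only toolpath
G21 ; units = mm
G90 ; absolute positioning
G28 ; home
; layer 1
G0 Z2.750
G0 X0.000 Y0.000
G1 X23.000 Y0.000
G1 X23.000 Y9.000
G1 X7.000 Y9.000
G1 X7.000 Y22.000
G1 X0.000 Y22.000
G1 X0.000 Y0.000
; layer 2
G0 Z5.500
G0 X0.000 Y0.000
G1 X23.000 Y0.000
G1 X23.000 Y9.000
G1 X7.000 Y9.000
G1 X7.000 Y22.000
G1 X0.000 Y22.000
G1 X0.000 Y0.000
; layer 3
G0 Z8.250
G0 X0.000 Y0.000
G1 X23.000 Y0.000
G1 X23.000 Y9.000
G1 X7.000 Y9.000
G1 X7.000 Y22.000
G1 X0.000 Y22.000
G1 X0.000 Y0.000
; layer 4
G0 Z11.000
G0 X0.000 Y0.000
G1 X23.000 Y0.000
G1 X23.000 Y9.000
G1 X7.000 Y9.000
G1 X7.000 Y22.000
G1 X0.000 Y22.000
G1 X0.000 Y0.000
M2 ; end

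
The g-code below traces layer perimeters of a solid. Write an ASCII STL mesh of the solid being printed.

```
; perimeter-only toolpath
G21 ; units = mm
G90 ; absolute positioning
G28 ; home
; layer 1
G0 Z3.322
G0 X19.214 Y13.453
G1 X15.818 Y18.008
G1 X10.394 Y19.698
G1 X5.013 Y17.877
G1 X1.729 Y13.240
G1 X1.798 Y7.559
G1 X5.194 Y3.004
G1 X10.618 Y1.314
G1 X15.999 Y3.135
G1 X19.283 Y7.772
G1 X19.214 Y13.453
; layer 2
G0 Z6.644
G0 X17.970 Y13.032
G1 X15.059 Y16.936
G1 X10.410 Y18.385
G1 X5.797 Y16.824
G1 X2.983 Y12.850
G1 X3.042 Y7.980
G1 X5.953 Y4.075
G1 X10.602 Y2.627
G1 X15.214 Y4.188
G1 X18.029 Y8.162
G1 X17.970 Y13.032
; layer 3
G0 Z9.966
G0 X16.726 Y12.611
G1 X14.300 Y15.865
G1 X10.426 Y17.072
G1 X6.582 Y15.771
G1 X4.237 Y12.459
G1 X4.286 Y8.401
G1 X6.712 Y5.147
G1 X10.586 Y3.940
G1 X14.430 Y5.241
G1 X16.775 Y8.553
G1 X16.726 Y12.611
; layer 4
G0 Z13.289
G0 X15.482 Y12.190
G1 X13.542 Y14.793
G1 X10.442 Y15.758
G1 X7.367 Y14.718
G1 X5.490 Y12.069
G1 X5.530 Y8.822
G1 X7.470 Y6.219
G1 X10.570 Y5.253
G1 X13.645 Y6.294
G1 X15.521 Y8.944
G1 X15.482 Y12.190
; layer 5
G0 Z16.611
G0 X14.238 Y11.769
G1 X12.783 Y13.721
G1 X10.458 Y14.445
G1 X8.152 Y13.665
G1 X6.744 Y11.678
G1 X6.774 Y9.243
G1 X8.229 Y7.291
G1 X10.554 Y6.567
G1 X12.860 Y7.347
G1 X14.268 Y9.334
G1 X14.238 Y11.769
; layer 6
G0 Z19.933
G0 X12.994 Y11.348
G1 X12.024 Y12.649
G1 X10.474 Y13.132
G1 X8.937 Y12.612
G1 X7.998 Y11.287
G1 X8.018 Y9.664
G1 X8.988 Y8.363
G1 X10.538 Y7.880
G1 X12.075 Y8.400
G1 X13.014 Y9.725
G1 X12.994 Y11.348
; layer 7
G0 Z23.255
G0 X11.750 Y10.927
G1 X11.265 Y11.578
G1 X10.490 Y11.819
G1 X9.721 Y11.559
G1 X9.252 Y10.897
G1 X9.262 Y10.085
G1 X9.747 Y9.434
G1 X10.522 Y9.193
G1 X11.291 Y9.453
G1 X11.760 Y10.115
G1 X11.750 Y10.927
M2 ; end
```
solid part
  facet normal 0.0000 0.0000 -1.0000
    outer loop
      vertex 10.378 21.011 0.000
      vertex 16.577 19.080 0.000
      vertex 20.458 13.874 0.000
    endloop
  endfacet
  facet normal 0.0000 0.0000 -1.0000
    outer loop
      vertex 4.228 18.930 0.000
      vertex 10.378 21.011 0.000
      vertex 20.458 13.874 0.000
    endloop
  endfacet
  facet normal 0.0000 0.0000 -1.0000
    outer loop
      vertex 0.475 13.631 0.000
      vertex 4.228 18.930 0.000
      vertex 20.458 13.874 0.000
    endloop
  endfacet
  facet normal 0.0000 0.0000 -1.0000
    outer loop
      vertex 0.554 7.138 0.000
      vertex 0.475 13.631 0.000
      vertex 20.458 13.874 0.000
    endloop
  endfacet
  facet normal 0.0000 0.0000 -1.0000
    outer loop
      vertex 4.435 1.932 0.000
      vertex 0.554 7.138 0.000
      vertex 20.458 13.874 0.000
    endloop
  endfacet
  facet normal 0.0000 0.0000 -1.0000
    outer loop
      vertex 10.634 0.001 0.000
      vertex 4.435 1.932 0.000
      vertex 20.458 13.874 0.000
    endloop
  endfacet
  facet normal 0.0000 0.0000 -1.0000
    outer loop
      vertex 16.784 2.082 0.000
      vertex 10.634 0.001 0.000
      vertex 20.458 13.874 0.000
    endloop
  endfacet
  facet normal 0.0000 0.0000 -1.0000
    outer loop
      vertex 20.537 7.381 0.000
      vertex 16.784 2.082 0.000
      vertex 20.458 13.874 0.000
    endloop
  endfacet
  facet normal 0.7505 0.5594 0.3519
    outer loop
      vertex 20.458 13.874 0.000
      vertex 16.577 19.080 0.000
      vertex 10.506 10.506 26.577
    endloop
  endfacet
  facet normal 0.2784 0.8937 0.3519
    outer loop
      vertex 16.577 19.080 0.000
      vertex 10.378 21.011 0.000
      vertex 10.506 10.506 26.577
    endloop
  endfacet
  facet normal -0.3000 0.8867 0.3519
    outer loop
      vertex 10.378 21.011 0.000
      vertex 4.228 18.930 0.000
      vertex 10.506 10.506 26.577
    endloop
  endfacet
  facet normal -0.7639 0.5410 0.3519
    outer loop
      vertex 4.228 18.930 0.000
      vertex 0.475 13.631 0.000
      vertex 10.506 10.506 26.577
    endloop
  endfacet
  facet normal -0.9360 -0.0114 0.3519
    outer loop
      vertex 0.475 13.631 0.000
      vertex 0.554 7.138 0.000
      vertex 10.506 10.506 26.577
    endloop
  endfacet
  facet normal -0.7505 -0.5594 0.3519
    outer loop
      vertex 0.554 7.138 0.000
      vertex 4.435 1.932 0.000
      vertex 10.506 10.506 26.577
    endloop
  endfacet
  facet normal -0.2784 -0.8937 0.3519
    outer loop
      vertex 4.435 1.932 0.000
      vertex 10.634 0.001 0.000
      vertex 10.506 10.506 26.577
    endloop
  endfacet
  facet normal 0.3000 -0.8867 0.3519
    outer loop
      vertex 10.634 0.001 0.000
      vertex 16.784 2.082 0.000
      vertex 10.506 10.506 26.577
    endloop
  endfacet
  facet normal 0.7639 -0.5410 0.3519
    outer loop
      vertex 16.784 2.082 0.000
      vertex 20.537 7.381 0.000
      vertex 10.506 10.506 26.577
    endloop
  endfacet
  facet normal 0.9360 0.0114 0.3519
    outer loop
      vertex 20.537 7.381 0.000
      vertex 20.458 13.874 0.000
      vertex 10.506 10.506 26.577
    endloop
  endfacet
endsolid part

The G0 Z moves step by Δz≈3.322 mm. The G1 loops shrink linearly with z, so the solid tapers from its base footprint up to z≈26.6. Closing with a flat bottom cap and the tapered top and triangulating gives 18 facets — a regular 10-sided pyramid, base circumscribed radius ≈ 10.5 mm, apex at z ≈ 26.6 mm.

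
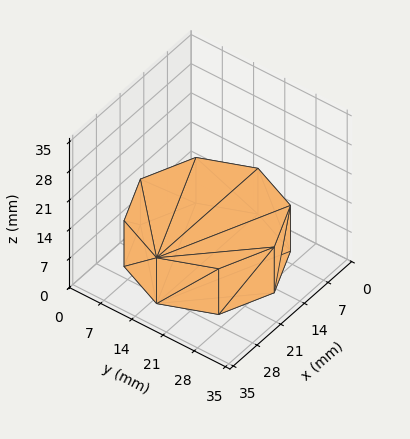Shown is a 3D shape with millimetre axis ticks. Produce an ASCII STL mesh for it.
Reading the render: the shape is a regular 8-sided prism (a cylinder approximated with 8 flat sides), circumscribed radius ≈ 15 mm, height ≈ 11 mm (dimensions read to the nearest mm from the axis ticks). For the STL, each face is triangulated and given an outward normal.

solid part
  facet normal 0.0000 0.0000 -1.0000
    outer loop
      vertex 15.00 30.00 0.00
      vertex 25.61 25.61 0.00
      vertex 30.00 15.00 0.00
    endloop
  endfacet
  facet normal 0.0000 0.0000 -1.0000
    outer loop
      vertex 4.39 25.61 0.00
      vertex 15.00 30.00 0.00
      vertex 30.00 15.00 0.00
    endloop
  endfacet
  facet normal 0.0000 0.0000 -1.0000
    outer loop
      vertex 0.00 15.00 0.00
      vertex 4.39 25.61 0.00
      vertex 30.00 15.00 0.00
    endloop
  endfacet
  facet normal 0.0000 0.0000 -1.0000
    outer loop
      vertex 4.39 4.39 0.00
      vertex 0.00 15.00 0.00
      vertex 30.00 15.00 0.00
    endloop
  endfacet
  facet normal 0.0000 0.0000 -1.0000
    outer loop
      vertex 15.00 0.00 0.00
      vertex 4.39 4.39 0.00
      vertex 30.00 15.00 0.00
    endloop
  endfacet
  facet normal 0.0000 0.0000 -1.0000
    outer loop
      vertex 25.61 4.39 0.00
      vertex 15.00 0.00 0.00
      vertex 30.00 15.00 0.00
    endloop
  endfacet
  facet normal 0.0000 0.0000 1.0000
    outer loop
      vertex 30.00 15.00 11.00
      vertex 25.61 25.61 11.00
      vertex 15.00 30.00 11.00
    endloop
  endfacet
  facet normal 0.0000 0.0000 1.0000
    outer loop
      vertex 30.00 15.00 11.00
      vertex 15.00 30.00 11.00
      vertex 4.39 25.61 11.00
    endloop
  endfacet
  facet normal 0.0000 0.0000 1.0000
    outer loop
      vertex 30.00 15.00 11.00
      vertex 4.39 25.61 11.00
      vertex 0.00 15.00 11.00
    endloop
  endfacet
  facet normal 0.0000 0.0000 1.0000
    outer loop
      vertex 30.00 15.00 11.00
      vertex 0.00 15.00 11.00
      vertex 4.39 4.39 11.00
    endloop
  endfacet
  facet normal 0.0000 0.0000 1.0000
    outer loop
      vertex 30.00 15.00 11.00
      vertex 4.39 4.39 11.00
      vertex 15.00 0.00 11.00
    endloop
  endfacet
  facet normal 0.0000 0.0000 1.0000
    outer loop
      vertex 30.00 15.00 11.00
      vertex 15.00 0.00 11.00
      vertex 25.61 4.39 11.00
    endloop
  endfacet
  facet normal 0.9240 0.3823 0.0000
    outer loop
      vertex 30.00 15.00 0.00
      vertex 25.61 25.61 0.00
      vertex 25.61 25.61 11.00
    endloop
  endfacet
  facet normal 0.9240 0.3823 0.0000
    outer loop
      vertex 30.00 15.00 0.00
      vertex 25.61 25.61 11.00
      vertex 30.00 15.00 11.00
    endloop
  endfacet
  facet normal 0.3823 0.9240 0.0000
    outer loop
      vertex 25.61 25.61 0.00
      vertex 15.00 30.00 0.00
      vertex 15.00 30.00 11.00
    endloop
  endfacet
  facet normal 0.3823 0.9240 0.0000
    outer loop
      vertex 25.61 25.61 0.00
      vertex 15.00 30.00 11.00
      vertex 25.61 25.61 11.00
    endloop
  endfacet
  facet normal -0.3823 0.9240 0.0000
    outer loop
      vertex 15.00 30.00 0.00
      vertex 4.39 25.61 0.00
      vertex 4.39 25.61 11.00
    endloop
  endfacet
  facet normal -0.3823 0.9240 0.0000
    outer loop
      vertex 15.00 30.00 0.00
      vertex 4.39 25.61 11.00
      vertex 15.00 30.00 11.00
    endloop
  endfacet
  facet normal -0.9240 0.3823 0.0000
    outer loop
      vertex 4.39 25.61 0.00
      vertex 0.00 15.00 0.00
      vertex 0.00 15.00 11.00
    endloop
  endfacet
  facet normal -0.9240 0.3823 0.0000
    outer loop
      vertex 4.39 25.61 0.00
      vertex 0.00 15.00 11.00
      vertex 4.39 25.61 11.00
    endloop
  endfacet
  facet normal -0.9240 -0.3823 0.0000
    outer loop
      vertex 0.00 15.00 0.00
      vertex 4.39 4.39 0.00
      vertex 4.39 4.39 11.00
    endloop
  endfacet
  facet normal -0.9240 -0.3823 0.0000
    outer loop
      vertex 0.00 15.00 0.00
      vertex 4.39 4.39 11.00
      vertex 0.00 15.00 11.00
    endloop
  endfacet
  facet normal -0.3823 -0.9240 0.0000
    outer loop
      vertex 4.39 4.39 0.00
      vertex 15.00 0.00 0.00
      vertex 15.00 0.00 11.00
    endloop
  endfacet
  facet normal -0.3823 -0.9240 0.0000
    outer loop
      vertex 4.39 4.39 0.00
      vertex 15.00 0.00 11.00
      vertex 4.39 4.39 11.00
    endloop
  endfacet
  facet normal 0.3823 -0.9240 0.0000
    outer loop
      vertex 15.00 0.00 0.00
      vertex 25.61 4.39 0.00
      vertex 25.61 4.39 11.00
    endloop
  endfacet
  facet normal 0.3823 -0.9240 0.0000
    outer loop
      vertex 15.00 0.00 0.00
      vertex 25.61 4.39 11.00
      vertex 15.00 0.00 11.00
    endloop
  endfacet
  facet normal 0.9240 -0.3823 0.0000
    outer loop
      vertex 25.61 4.39 0.00
      vertex 30.00 15.00 0.00
      vertex 30.00 15.00 11.00
    endloop
  endfacet
  facet normal 0.9240 -0.3823 0.0000
    outer loop
      vertex 25.61 4.39 0.00
      vertex 30.00 15.00 11.00
      vertex 25.61 4.39 11.00
    endloop
  endfacet
endsolid part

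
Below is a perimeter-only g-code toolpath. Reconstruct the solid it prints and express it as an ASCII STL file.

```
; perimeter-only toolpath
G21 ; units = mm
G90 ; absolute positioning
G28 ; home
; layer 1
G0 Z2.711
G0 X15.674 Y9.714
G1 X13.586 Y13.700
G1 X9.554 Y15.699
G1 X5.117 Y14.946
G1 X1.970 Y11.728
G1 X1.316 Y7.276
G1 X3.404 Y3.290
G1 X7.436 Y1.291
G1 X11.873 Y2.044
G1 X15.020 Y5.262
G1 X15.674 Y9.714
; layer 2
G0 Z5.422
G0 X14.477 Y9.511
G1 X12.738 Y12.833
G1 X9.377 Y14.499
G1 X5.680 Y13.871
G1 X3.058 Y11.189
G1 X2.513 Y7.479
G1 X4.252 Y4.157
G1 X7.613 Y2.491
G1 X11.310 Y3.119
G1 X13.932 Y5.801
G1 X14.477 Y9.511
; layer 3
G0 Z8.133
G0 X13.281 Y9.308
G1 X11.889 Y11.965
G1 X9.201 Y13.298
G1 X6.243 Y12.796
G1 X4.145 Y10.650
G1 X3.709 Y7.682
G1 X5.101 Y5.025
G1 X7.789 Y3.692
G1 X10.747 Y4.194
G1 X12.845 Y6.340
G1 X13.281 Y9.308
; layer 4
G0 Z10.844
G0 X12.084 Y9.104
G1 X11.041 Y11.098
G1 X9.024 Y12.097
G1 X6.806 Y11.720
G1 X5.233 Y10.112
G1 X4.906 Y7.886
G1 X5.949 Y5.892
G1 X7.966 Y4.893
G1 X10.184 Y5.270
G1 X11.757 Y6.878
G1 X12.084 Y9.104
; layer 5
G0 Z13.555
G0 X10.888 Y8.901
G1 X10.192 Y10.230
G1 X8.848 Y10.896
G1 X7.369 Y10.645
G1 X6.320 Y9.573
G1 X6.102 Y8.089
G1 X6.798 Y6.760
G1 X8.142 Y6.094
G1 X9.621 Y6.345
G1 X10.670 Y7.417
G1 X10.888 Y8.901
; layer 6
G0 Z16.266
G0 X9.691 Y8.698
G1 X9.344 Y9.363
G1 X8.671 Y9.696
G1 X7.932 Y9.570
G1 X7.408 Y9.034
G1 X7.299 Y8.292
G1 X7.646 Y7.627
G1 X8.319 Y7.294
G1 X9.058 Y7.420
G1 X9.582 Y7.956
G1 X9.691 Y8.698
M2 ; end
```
solid part
  facet normal 0.0000 0.0000 -1.0000
    outer loop
      vertex 9.730 16.900 0.000
      vertex 14.435 14.568 0.000
      vertex 16.870 9.917 0.000
    endloop
  endfacet
  facet normal 0.0000 0.0000 -1.0000
    outer loop
      vertex 4.554 16.021 0.000
      vertex 9.730 16.900 0.000
      vertex 16.870 9.917 0.000
    endloop
  endfacet
  facet normal 0.0000 0.0000 -1.0000
    outer loop
      vertex 0.883 12.267 0.000
      vertex 4.554 16.021 0.000
      vertex 16.870 9.917 0.000
    endloop
  endfacet
  facet normal 0.0000 0.0000 -1.0000
    outer loop
      vertex 0.120 7.073 0.000
      vertex 0.883 12.267 0.000
      vertex 16.870 9.917 0.000
    endloop
  endfacet
  facet normal 0.0000 0.0000 -1.0000
    outer loop
      vertex 2.555 2.422 0.000
      vertex 0.120 7.073 0.000
      vertex 16.870 9.917 0.000
    endloop
  endfacet
  facet normal 0.0000 0.0000 -1.0000
    outer loop
      vertex 7.260 0.090 0.000
      vertex 2.555 2.422 0.000
      vertex 16.870 9.917 0.000
    endloop
  endfacet
  facet normal 0.0000 0.0000 -1.0000
    outer loop
      vertex 12.436 0.969 0.000
      vertex 7.260 0.090 0.000
      vertex 16.870 9.917 0.000
    endloop
  endfacet
  facet normal 0.0000 0.0000 -1.0000
    outer loop
      vertex 16.107 4.723 0.000
      vertex 12.436 0.969 0.000
      vertex 16.870 9.917 0.000
    endloop
  endfacet
  facet normal 0.8151 0.4268 0.3917
    outer loop
      vertex 16.870 9.917 0.000
      vertex 14.435 14.568 0.000
      vertex 8.495 8.495 18.977
    endloop
  endfacet
  facet normal 0.4086 0.8244 0.3917
    outer loop
      vertex 14.435 14.568 0.000
      vertex 9.730 16.900 0.000
      vertex 8.495 8.495 18.977
    endloop
  endfacet
  facet normal -0.1540 0.9071 0.3917
    outer loop
      vertex 9.730 16.900 0.000
      vertex 4.554 16.021 0.000
      vertex 8.495 8.495 18.977
    endloop
  endfacet
  facet normal -0.6578 0.6433 0.3917
    outer loop
      vertex 4.554 16.021 0.000
      vertex 0.883 12.267 0.000
      vertex 8.495 8.495 18.977
    endloop
  endfacet
  facet normal -0.9103 0.1337 0.3917
    outer loop
      vertex 0.883 12.267 0.000
      vertex 0.120 7.073 0.000
      vertex 8.495 8.495 18.977
    endloop
  endfacet
  facet normal -0.8151 -0.4268 0.3917
    outer loop
      vertex 0.120 7.073 0.000
      vertex 2.555 2.422 0.000
      vertex 8.495 8.495 18.977
    endloop
  endfacet
  facet normal -0.4086 -0.8244 0.3917
    outer loop
      vertex 2.555 2.422 0.000
      vertex 7.260 0.090 0.000
      vertex 8.495 8.495 18.977
    endloop
  endfacet
  facet normal 0.1540 -0.9071 0.3917
    outer loop
      vertex 7.260 0.090 0.000
      vertex 12.436 0.969 0.000
      vertex 8.495 8.495 18.977
    endloop
  endfacet
  facet normal 0.6578 -0.6433 0.3917
    outer loop
      vertex 12.436 0.969 0.000
      vertex 16.107 4.723 0.000
      vertex 8.495 8.495 18.977
    endloop
  endfacet
  facet normal 0.9103 -0.1337 0.3917
    outer loop
      vertex 16.107 4.723 0.000
      vertex 16.870 9.917 0.000
      vertex 8.495 8.495 18.977
    endloop
  endfacet
endsolid part

The G0 Z moves step by Δz≈2.711 mm. The G1 loops shrink linearly with z, so the solid tapers from its base footprint up to z≈19. Closing with a flat bottom cap and the tapered top and triangulating gives 18 facets — a regular 10-sided pyramid, base circumscribed radius ≈ 8.49 mm, apex at z ≈ 19 mm.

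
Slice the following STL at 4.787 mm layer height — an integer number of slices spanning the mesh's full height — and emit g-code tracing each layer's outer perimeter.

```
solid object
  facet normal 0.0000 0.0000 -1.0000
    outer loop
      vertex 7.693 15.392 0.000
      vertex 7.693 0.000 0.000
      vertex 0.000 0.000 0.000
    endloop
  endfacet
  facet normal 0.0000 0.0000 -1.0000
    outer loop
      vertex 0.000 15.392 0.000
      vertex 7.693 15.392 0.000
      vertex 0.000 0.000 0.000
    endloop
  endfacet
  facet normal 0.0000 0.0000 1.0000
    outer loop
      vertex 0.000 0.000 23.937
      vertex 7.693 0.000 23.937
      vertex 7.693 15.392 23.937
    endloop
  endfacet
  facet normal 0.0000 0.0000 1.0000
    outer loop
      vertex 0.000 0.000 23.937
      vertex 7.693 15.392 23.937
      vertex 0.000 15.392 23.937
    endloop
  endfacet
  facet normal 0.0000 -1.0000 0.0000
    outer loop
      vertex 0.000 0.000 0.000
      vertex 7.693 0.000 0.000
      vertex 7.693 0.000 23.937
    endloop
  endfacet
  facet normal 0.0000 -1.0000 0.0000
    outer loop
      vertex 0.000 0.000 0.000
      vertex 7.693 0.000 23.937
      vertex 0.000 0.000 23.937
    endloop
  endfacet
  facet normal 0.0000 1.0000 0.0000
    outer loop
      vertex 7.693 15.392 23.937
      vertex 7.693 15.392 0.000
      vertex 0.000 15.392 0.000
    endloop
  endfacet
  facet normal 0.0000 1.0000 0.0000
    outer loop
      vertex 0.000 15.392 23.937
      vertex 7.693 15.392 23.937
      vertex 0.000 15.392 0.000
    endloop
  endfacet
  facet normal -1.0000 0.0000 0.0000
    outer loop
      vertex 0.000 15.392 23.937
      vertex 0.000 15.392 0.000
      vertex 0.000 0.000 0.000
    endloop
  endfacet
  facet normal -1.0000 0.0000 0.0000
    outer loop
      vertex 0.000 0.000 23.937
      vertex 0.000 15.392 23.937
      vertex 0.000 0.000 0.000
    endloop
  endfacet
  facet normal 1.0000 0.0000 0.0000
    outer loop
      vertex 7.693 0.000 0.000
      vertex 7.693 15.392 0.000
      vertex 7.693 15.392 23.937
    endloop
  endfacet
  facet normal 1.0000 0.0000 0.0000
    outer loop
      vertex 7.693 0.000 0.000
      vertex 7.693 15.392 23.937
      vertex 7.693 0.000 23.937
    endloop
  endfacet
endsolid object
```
; perimeter-only toolpath
G21 ; units = mm
G90 ; absolute positioning
G28 ; home
; layer 1
G0 Z4.787
G0 X0.000 Y0.000
G1 X7.693 Y0.000
G1 X7.693 Y15.392
G1 X0.000 Y15.392
G1 X0.000 Y0.000
; layer 2
G0 Z9.575
G0 X0.000 Y0.000
G1 X7.693 Y0.000
G1 X7.693 Y15.392
G1 X0.000 Y15.392
G1 X0.000 Y0.000
; layer 3
G0 Z14.362
G0 X0.000 Y0.000
G1 X7.693 Y0.000
G1 X7.693 Y15.392
G1 X0.000 Y15.392
G1 X0.000 Y0.000
; layer 4
G0 Z19.150
G0 X0.000 Y0.000
G1 X7.693 Y0.000
G1 X7.693 Y15.392
G1 X0.000 Y15.392
G1 X0.000 Y0.000
; layer 5
G0 Z23.937
G0 X0.000 Y0.000
G1 X7.693 Y0.000
G1 X7.693 Y15.392
G1 X0.000 Y15.392
G1 X0.000 Y0.000
M2 ; end

The solid is a rectangular box, roughly 7.69 × 15.4 mm footprint and 23.9 mm tall. Slicing at Δz = 4.787 mm — 5 equal slices spanning the solid's height, so layer i sits at z = i·h/5 — gives 5 non-empty perimeters. Each is a 4-segment closed polygon; G0 lifts to the layer z and rapids to the start vertex, then G1 traces the edges.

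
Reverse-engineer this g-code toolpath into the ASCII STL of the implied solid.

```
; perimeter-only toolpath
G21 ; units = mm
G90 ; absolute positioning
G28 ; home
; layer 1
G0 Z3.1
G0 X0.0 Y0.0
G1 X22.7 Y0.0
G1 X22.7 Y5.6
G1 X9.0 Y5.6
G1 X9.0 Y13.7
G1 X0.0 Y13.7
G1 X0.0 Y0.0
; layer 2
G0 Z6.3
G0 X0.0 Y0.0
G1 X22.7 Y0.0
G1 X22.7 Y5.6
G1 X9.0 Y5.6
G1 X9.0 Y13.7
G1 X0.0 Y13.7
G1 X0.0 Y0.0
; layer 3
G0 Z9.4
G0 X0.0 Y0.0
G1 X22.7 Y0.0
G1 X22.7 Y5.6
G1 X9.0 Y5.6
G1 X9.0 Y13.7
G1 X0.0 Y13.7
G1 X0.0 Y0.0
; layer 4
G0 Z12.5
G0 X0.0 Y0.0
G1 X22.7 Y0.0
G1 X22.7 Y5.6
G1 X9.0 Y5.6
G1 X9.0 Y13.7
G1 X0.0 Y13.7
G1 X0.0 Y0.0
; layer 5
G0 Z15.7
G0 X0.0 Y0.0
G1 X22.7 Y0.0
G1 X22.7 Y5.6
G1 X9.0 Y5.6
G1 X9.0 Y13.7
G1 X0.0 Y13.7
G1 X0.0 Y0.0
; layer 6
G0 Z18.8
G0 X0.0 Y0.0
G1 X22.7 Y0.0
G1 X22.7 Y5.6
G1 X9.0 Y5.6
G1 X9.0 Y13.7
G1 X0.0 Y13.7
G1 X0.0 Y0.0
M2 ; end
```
solid part
  facet normal 0.0000 0.0000 -1.0000
    outer loop
      vertex 22.7 5.6 0.0
      vertex 22.7 0.0 0.0
      vertex 0.0 0.0 0.0
    endloop
  endfacet
  facet normal 0.0000 0.0000 -1.0000
    outer loop
      vertex 9.0 5.6 0.0
      vertex 22.7 5.6 0.0
      vertex 0.0 0.0 0.0
    endloop
  endfacet
  facet normal 0.0000 0.0000 -1.0000
    outer loop
      vertex 9.0 13.7 0.0
      vertex 9.0 5.6 0.0
      vertex 0.0 0.0 0.0
    endloop
  endfacet
  facet normal 0.0000 0.0000 -1.0000
    outer loop
      vertex 0.0 13.7 0.0
      vertex 9.0 13.7 0.0
      vertex 0.0 0.0 0.0
    endloop
  endfacet
  facet normal 0.0000 0.0000 1.0000
    outer loop
      vertex 0.0 0.0 18.8
      vertex 22.7 0.0 18.8
      vertex 22.7 5.6 18.8
    endloop
  endfacet
  facet normal 0.0000 0.0000 1.0000
    outer loop
      vertex 0.0 0.0 18.8
      vertex 22.7 5.6 18.8
      vertex 9.0 5.6 18.8
    endloop
  endfacet
  facet normal 0.0000 0.0000 1.0000
    outer loop
      vertex 0.0 0.0 18.8
      vertex 9.0 5.6 18.8
      vertex 9.0 13.7 18.8
    endloop
  endfacet
  facet normal 0.0000 0.0000 1.0000
    outer loop
      vertex 0.0 0.0 18.8
      vertex 9.0 13.7 18.8
      vertex 0.0 13.7 18.8
    endloop
  endfacet
  facet normal 0.0000 -1.0000 0.0000
    outer loop
      vertex 0.0 0.0 0.0
      vertex 22.7 0.0 0.0
      vertex 22.7 0.0 18.8
    endloop
  endfacet
  facet normal 0.0000 -1.0000 0.0000
    outer loop
      vertex 0.0 0.0 0.0
      vertex 22.7 0.0 18.8
      vertex 0.0 0.0 18.8
    endloop
  endfacet
  facet normal 1.0000 0.0000 0.0000
    outer loop
      vertex 22.7 0.0 0.0
      vertex 22.7 5.6 0.0
      vertex 22.7 5.6 18.8
    endloop
  endfacet
  facet normal 1.0000 0.0000 0.0000
    outer loop
      vertex 22.7 0.0 0.0
      vertex 22.7 5.6 18.8
      vertex 22.7 0.0 18.8
    endloop
  endfacet
  facet normal 0.0000 1.0000 0.0000
    outer loop
      vertex 22.7 5.6 0.0
      vertex 9.0 5.6 0.0
      vertex 9.0 5.6 18.8
    endloop
  endfacet
  facet normal 0.0000 1.0000 0.0000
    outer loop
      vertex 22.7 5.6 0.0
      vertex 9.0 5.6 18.8
      vertex 22.7 5.6 18.8
    endloop
  endfacet
  facet normal 1.0000 0.0000 0.0000
    outer loop
      vertex 9.0 5.6 0.0
      vertex 9.0 13.7 0.0
      vertex 9.0 13.7 18.8
    endloop
  endfacet
  facet normal 1.0000 0.0000 0.0000
    outer loop
      vertex 9.0 5.6 0.0
      vertex 9.0 13.7 18.8
      vertex 9.0 5.6 18.8
    endloop
  endfacet
  facet normal 0.0000 1.0000 0.0000
    outer loop
      vertex 9.0 13.7 0.0
      vertex 0.0 13.7 0.0
      vertex 0.0 13.7 18.8
    endloop
  endfacet
  facet normal 0.0000 1.0000 0.0000
    outer loop
      vertex 9.0 13.7 0.0
      vertex 0.0 13.7 18.8
      vertex 9.0 13.7 18.8
    endloop
  endfacet
  facet normal -1.0000 0.0000 0.0000
    outer loop
      vertex 0.0 13.7 0.0
      vertex 0.0 0.0 0.0
      vertex 0.0 0.0 18.8
    endloop
  endfacet
  facet normal -1.0000 0.0000 0.0000
    outer loop
      vertex 0.0 13.7 0.0
      vertex 0.0 0.0 18.8
      vertex 0.0 13.7 18.8
    endloop
  endfacet
endsolid part

The G0 Z moves step by Δz≈3.1 mm. Every layer's G1 loop is the same polygon, so the solid is a straight extrusion of it from z=0 to z≈18.8. Closing with flat bottom and top caps and triangulating gives 20 facets — an L-shaped prism: outer 22.7 × 13.7 mm, arm thicknesses ≈ 5.6 mm (horizontal) and 9 mm (vertical), extruded 18.8 mm in z.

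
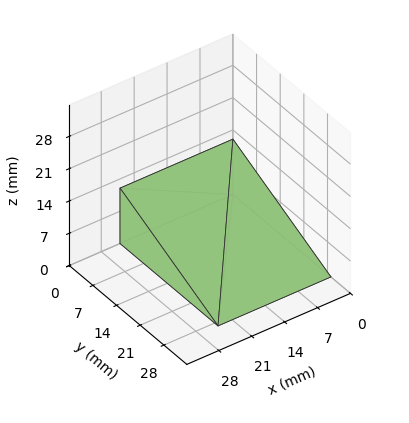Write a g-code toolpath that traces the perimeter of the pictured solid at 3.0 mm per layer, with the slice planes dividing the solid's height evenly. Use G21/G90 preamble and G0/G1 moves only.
Reading the render: the shape is a wedge (ramp): 24 × 29 mm base, rising to 12 mm along the y=0 edge and sloping linearly to z=0 at y=29 (dimensions read to the nearest mm from the axis ticks). For the g-code, the solid's height is divided into equal slices at the stated Δz and each level perimeter traced with G1 moves after a G0 lift.

; perimeter-only toolpath
G21 ; units = mm
G90 ; absolute positioning
G28 ; home
; layer 1
G0 Z3.0
G0 X0.0 Y0.0
G1 X24.0 Y0.0
G1 X24.0 Y21.8
G1 X0.0 Y21.8
G1 X0.0 Y0.0
; layer 2
G0 Z6.0
G0 X0.0 Y0.0
G1 X24.0 Y0.0
G1 X24.0 Y14.5
G1 X0.0 Y14.5
G1 X0.0 Y0.0
; layer 3
G0 Z9.0
G0 X0.0 Y0.0
G1 X24.0 Y0.0
G1 X24.0 Y7.2
G1 X0.0 Y7.2
G1 X0.0 Y0.0
M2 ; end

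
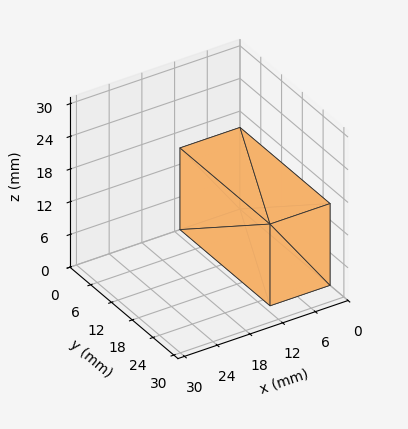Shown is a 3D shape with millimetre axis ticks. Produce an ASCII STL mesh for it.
Reading the render: the shape is a rectangular box, roughly 11 × 26 mm footprint and 15 mm tall (dimensions read to the nearest mm from the axis ticks). For the STL, each face is triangulated and given an outward normal.

solid part
  facet normal 0.0000 0.0000 -1.0000
    outer loop
      vertex 11.0 26.0 0.0
      vertex 11.0 0.0 0.0
      vertex 0.0 0.0 0.0
    endloop
  endfacet
  facet normal 0.0000 0.0000 -1.0000
    outer loop
      vertex 0.0 26.0 0.0
      vertex 11.0 26.0 0.0
      vertex 0.0 0.0 0.0
    endloop
  endfacet
  facet normal 0.0000 0.0000 1.0000
    outer loop
      vertex 0.0 0.0 15.0
      vertex 11.0 0.0 15.0
      vertex 11.0 26.0 15.0
    endloop
  endfacet
  facet normal 0.0000 0.0000 1.0000
    outer loop
      vertex 0.0 0.0 15.0
      vertex 11.0 26.0 15.0
      vertex 0.0 26.0 15.0
    endloop
  endfacet
  facet normal 0.0000 -1.0000 0.0000
    outer loop
      vertex 0.0 0.0 0.0
      vertex 11.0 0.0 0.0
      vertex 11.0 0.0 15.0
    endloop
  endfacet
  facet normal 0.0000 -1.0000 0.0000
    outer loop
      vertex 0.0 0.0 0.0
      vertex 11.0 0.0 15.0
      vertex 0.0 0.0 15.0
    endloop
  endfacet
  facet normal 0.0000 1.0000 0.0000
    outer loop
      vertex 11.0 26.0 15.0
      vertex 11.0 26.0 0.0
      vertex 0.0 26.0 0.0
    endloop
  endfacet
  facet normal 0.0000 1.0000 0.0000
    outer loop
      vertex 0.0 26.0 15.0
      vertex 11.0 26.0 15.0
      vertex 0.0 26.0 0.0
    endloop
  endfacet
  facet normal -1.0000 0.0000 0.0000
    outer loop
      vertex 0.0 26.0 15.0
      vertex 0.0 26.0 0.0
      vertex 0.0 0.0 0.0
    endloop
  endfacet
  facet normal -1.0000 0.0000 0.0000
    outer loop
      vertex 0.0 0.0 15.0
      vertex 0.0 26.0 15.0
      vertex 0.0 0.0 0.0
    endloop
  endfacet
  facet normal 1.0000 0.0000 0.0000
    outer loop
      vertex 11.0 0.0 0.0
      vertex 11.0 26.0 0.0
      vertex 11.0 26.0 15.0
    endloop
  endfacet
  facet normal 1.0000 0.0000 0.0000
    outer loop
      vertex 11.0 0.0 0.0
      vertex 11.0 26.0 15.0
      vertex 11.0 0.0 15.0
    endloop
  endfacet
endsolid part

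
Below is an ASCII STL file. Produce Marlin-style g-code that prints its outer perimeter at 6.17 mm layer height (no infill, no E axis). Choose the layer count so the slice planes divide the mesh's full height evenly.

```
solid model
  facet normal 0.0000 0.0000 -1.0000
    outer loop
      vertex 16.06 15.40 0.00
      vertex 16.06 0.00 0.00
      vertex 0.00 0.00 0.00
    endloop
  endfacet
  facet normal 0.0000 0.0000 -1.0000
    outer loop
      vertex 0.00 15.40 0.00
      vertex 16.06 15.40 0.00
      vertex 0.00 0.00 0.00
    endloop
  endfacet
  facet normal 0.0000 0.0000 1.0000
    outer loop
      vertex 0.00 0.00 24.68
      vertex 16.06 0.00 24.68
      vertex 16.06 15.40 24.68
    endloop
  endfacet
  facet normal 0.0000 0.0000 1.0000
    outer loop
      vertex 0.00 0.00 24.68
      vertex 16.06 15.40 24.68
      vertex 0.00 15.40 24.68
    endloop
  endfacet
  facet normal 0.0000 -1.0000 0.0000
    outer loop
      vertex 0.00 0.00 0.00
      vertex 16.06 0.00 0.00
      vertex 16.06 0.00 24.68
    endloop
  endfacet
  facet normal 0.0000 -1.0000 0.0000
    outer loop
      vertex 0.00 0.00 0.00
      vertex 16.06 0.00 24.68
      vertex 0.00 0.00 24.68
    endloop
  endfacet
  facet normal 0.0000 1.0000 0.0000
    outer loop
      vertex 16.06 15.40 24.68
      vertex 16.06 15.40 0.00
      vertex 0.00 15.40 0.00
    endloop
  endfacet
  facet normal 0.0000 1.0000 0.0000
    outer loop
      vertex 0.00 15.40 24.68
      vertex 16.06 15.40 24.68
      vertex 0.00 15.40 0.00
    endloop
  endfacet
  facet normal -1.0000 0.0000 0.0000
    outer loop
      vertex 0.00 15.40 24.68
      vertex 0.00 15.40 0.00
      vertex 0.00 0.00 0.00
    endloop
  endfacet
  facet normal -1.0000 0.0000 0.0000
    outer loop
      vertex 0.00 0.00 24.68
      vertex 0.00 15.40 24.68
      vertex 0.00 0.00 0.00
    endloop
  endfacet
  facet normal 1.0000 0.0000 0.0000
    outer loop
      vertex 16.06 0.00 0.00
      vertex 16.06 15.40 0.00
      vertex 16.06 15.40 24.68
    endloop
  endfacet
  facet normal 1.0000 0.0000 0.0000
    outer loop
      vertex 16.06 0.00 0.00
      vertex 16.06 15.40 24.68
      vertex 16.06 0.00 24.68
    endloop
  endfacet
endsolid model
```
; perimeter-only toolpath
G21 ; units = mm
G90 ; absolute positioning
G28 ; home
; layer 1
G0 Z6.17
G0 X0.00 Y0.00
G1 X16.06 Y0.00
G1 X16.06 Y15.40
G1 X0.00 Y15.40
G1 X0.00 Y0.00
; layer 2
G0 Z12.34
G0 X0.00 Y0.00
G1 X16.06 Y0.00
G1 X16.06 Y15.40
G1 X0.00 Y15.40
G1 X0.00 Y0.00
; layer 3
G0 Z18.51
G0 X0.00 Y0.00
G1 X16.06 Y0.00
G1 X16.06 Y15.40
G1 X0.00 Y15.40
G1 X0.00 Y0.00
; layer 4
G0 Z24.68
G0 X0.00 Y0.00
G1 X16.06 Y0.00
G1 X16.06 Y15.40
G1 X0.00 Y15.40
G1 X0.00 Y0.00
M2 ; end

The solid is a rectangular box, roughly 16.1 × 15.4 mm footprint and 24.7 mm tall. Slicing at Δz = 6.17 mm — 4 equal slices spanning the solid's height, so layer i sits at z = i·h/4 — gives 4 non-empty perimeters. Each is a 4-segment closed polygon; G0 lifts to the layer z and rapids to the start vertex, then G1 traces the edges.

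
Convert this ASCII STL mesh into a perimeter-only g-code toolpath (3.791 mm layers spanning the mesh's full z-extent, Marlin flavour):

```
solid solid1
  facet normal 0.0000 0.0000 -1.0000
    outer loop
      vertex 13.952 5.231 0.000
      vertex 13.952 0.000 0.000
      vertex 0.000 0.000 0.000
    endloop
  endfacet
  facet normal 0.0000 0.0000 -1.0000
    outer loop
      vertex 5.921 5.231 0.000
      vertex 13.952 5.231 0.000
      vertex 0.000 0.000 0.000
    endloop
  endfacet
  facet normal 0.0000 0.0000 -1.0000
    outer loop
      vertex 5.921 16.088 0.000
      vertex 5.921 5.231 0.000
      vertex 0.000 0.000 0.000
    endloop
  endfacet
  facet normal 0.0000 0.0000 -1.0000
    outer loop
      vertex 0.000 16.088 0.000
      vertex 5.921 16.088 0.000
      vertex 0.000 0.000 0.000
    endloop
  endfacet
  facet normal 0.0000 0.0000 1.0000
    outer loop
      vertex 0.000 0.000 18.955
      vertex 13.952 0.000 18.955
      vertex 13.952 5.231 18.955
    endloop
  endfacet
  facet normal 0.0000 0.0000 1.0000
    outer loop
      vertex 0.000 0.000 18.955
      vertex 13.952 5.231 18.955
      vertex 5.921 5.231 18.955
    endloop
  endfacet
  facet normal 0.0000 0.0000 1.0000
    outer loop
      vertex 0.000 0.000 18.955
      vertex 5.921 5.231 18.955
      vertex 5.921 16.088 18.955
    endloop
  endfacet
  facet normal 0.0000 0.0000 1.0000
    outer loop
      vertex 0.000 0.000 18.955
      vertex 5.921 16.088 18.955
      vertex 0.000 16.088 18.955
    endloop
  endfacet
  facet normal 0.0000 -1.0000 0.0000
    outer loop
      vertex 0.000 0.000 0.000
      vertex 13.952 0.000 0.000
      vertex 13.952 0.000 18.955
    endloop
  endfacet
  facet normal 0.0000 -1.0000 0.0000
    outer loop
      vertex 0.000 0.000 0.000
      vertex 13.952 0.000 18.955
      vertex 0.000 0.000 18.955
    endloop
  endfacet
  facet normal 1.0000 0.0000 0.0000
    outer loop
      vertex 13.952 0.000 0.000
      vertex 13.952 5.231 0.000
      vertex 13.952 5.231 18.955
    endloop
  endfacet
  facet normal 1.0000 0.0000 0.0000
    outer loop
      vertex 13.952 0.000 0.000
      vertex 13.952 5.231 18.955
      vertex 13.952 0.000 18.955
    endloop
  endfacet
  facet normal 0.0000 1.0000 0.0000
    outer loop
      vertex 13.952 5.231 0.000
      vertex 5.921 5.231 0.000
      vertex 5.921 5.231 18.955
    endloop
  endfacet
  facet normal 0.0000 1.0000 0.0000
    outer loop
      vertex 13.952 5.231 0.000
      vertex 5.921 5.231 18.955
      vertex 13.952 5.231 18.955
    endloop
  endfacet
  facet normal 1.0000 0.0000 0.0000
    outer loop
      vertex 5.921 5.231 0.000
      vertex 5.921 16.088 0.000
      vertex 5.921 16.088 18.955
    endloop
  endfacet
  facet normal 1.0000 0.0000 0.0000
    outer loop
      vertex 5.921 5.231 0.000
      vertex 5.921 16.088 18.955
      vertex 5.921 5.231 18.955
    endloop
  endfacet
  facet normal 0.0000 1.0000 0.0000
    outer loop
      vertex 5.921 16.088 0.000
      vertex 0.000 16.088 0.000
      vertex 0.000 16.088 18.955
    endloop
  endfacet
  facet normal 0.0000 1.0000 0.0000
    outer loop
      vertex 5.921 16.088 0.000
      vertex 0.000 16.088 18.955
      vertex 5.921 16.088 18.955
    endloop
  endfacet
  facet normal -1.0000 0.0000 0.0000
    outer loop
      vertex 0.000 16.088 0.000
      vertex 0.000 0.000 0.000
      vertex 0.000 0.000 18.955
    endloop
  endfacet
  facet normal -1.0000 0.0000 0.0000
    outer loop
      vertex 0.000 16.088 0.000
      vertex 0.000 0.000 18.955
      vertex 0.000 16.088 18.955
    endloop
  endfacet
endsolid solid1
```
; perimeter-only toolpath
G21 ; units = mm
G90 ; absolute positioning
G28 ; home
; layer 1
G0 Z3.791
G0 X0.000 Y0.000
G1 X13.952 Y0.000
G1 X13.952 Y5.231
G1 X5.921 Y5.231
G1 X5.921 Y16.088
G1 X0.000 Y16.088
G1 X0.000 Y0.000
; layer 2
G0 Z7.582
G0 X0.000 Y0.000
G1 X13.952 Y0.000
G1 X13.952 Y5.231
G1 X5.921 Y5.231
G1 X5.921 Y16.088
G1 X0.000 Y16.088
G1 X0.000 Y0.000
; layer 3
G0 Z11.373
G0 X0.000 Y0.000
G1 X13.952 Y0.000
G1 X13.952 Y5.231
G1 X5.921 Y5.231
G1 X5.921 Y16.088
G1 X0.000 Y16.088
G1 X0.000 Y0.000
; layer 4
G0 Z15.164
G0 X0.000 Y0.000
G1 X13.952 Y0.000
G1 X13.952 Y5.231
G1 X5.921 Y5.231
G1 X5.921 Y16.088
G1 X0.000 Y16.088
G1 X0.000 Y0.000
; layer 5
G0 Z18.955
G0 X0.000 Y0.000
G1 X13.952 Y0.000
G1 X13.952 Y5.231
G1 X5.921 Y5.231
G1 X5.921 Y16.088
G1 X0.000 Y16.088
G1 X0.000 Y0.000
M2 ; end

The solid is an L-shaped prism: outer 14 × 16.1 mm, arm thicknesses ≈ 5.23 mm (horizontal) and 5.92 mm (vertical), extruded 19 mm in z. Slicing at Δz = 3.791 mm — 5 equal slices spanning the solid's height, so layer i sits at z = i·h/5 — gives 5 non-empty perimeters. Each is a 6-segment closed polygon; G0 lifts to the layer z and rapids to the start vertex, then G1 traces the edges.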